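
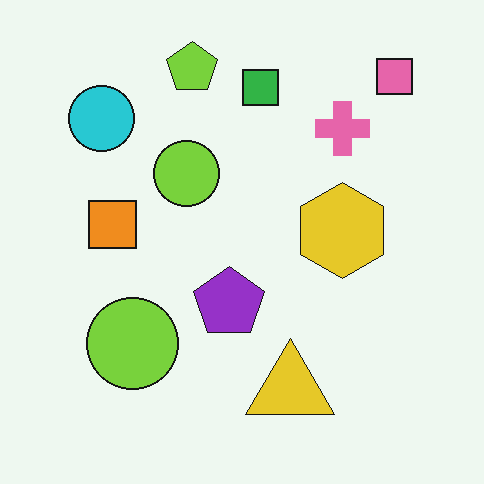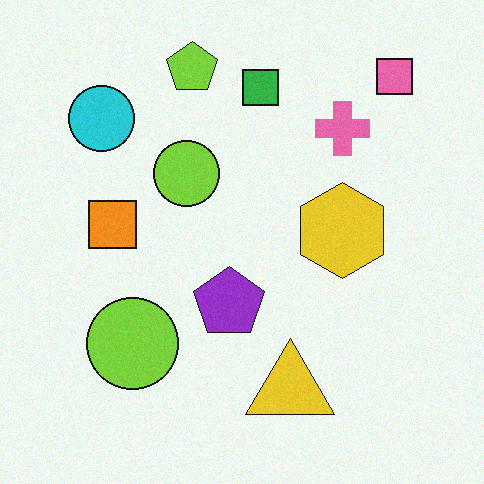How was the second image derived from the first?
The transformation is: degraded with light additive noise.

Random speckle covers the whole image, including the flat background.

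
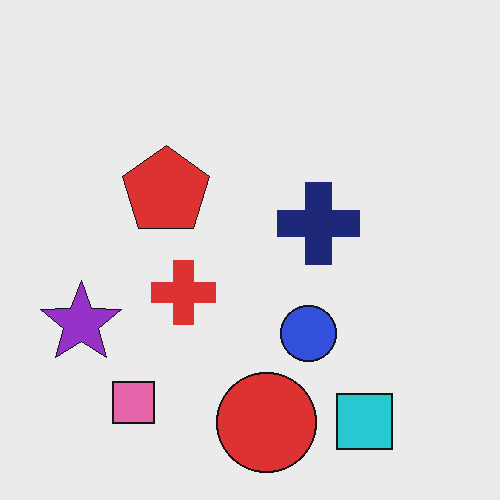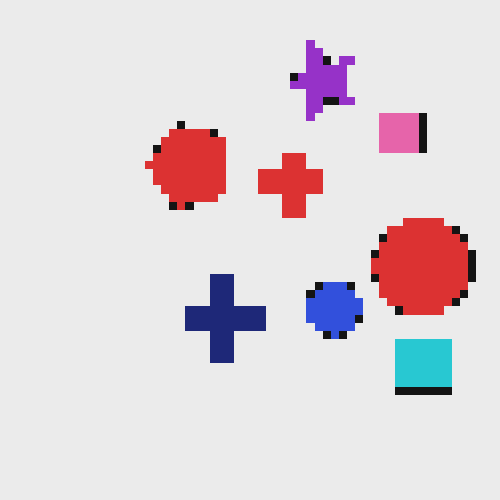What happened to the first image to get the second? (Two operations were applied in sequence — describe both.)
It was moderately pixelated, then transposed (reflected across the top-left ↔ bottom-right diagonal).

Shapes are reduced to large square blocks; fine edges and outlines are lost — a downscale-then-upscale (mosaic) effect. Shapes have swapped their row and column positions — what was in the top-right is now in the bottom-left — a diagonal reflection.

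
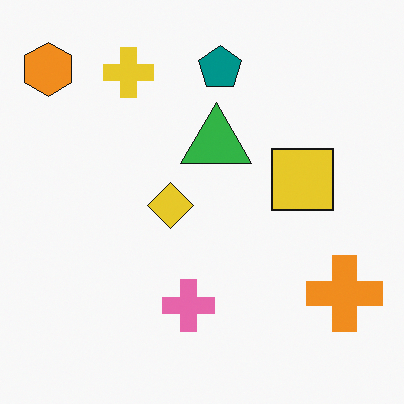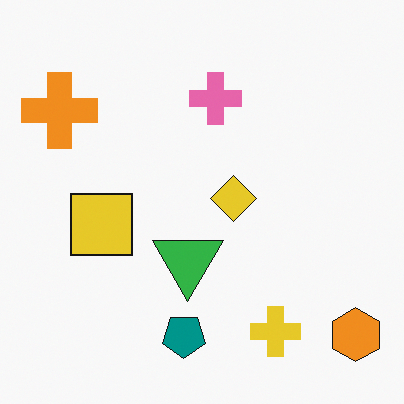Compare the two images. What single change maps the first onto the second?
Rotated 180°.

The orange hexagon sits in the top-left of the first image and the bottom-right of the second — consistent with a whole-image 180° rotation.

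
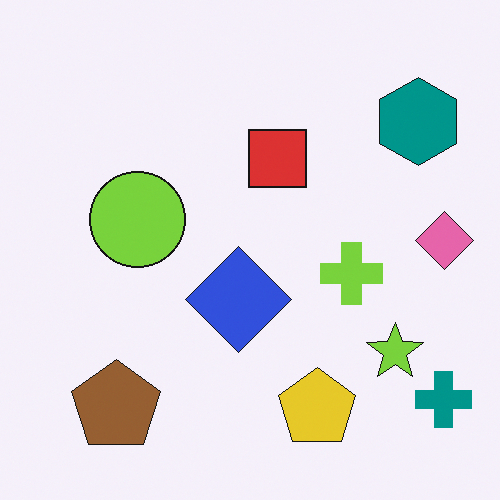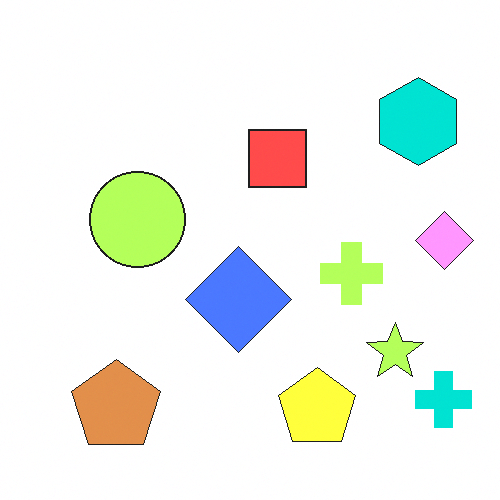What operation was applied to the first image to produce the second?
This is the original image noticeably brightened.

Every pixel — background and shapes alike — is uniformly brightened.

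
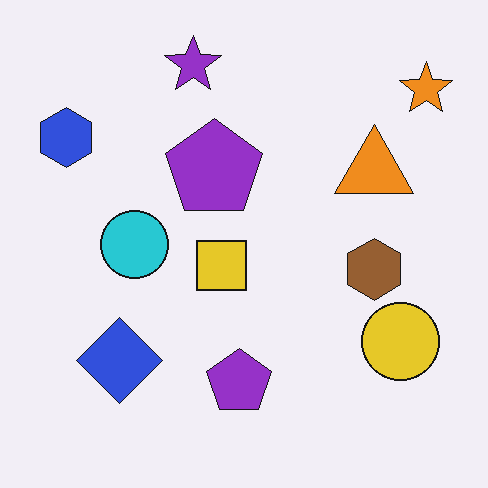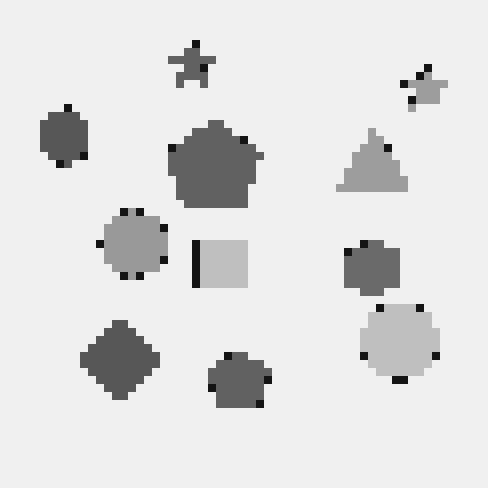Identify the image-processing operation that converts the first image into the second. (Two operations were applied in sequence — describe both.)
This is the original image converted to grayscale, then moderately pixelated.

All color is removed — every shape is now a shade of grey. Shapes are reduced to large square blocks; fine edges and outlines are lost — a downscale-then-upscale (mosaic) effect.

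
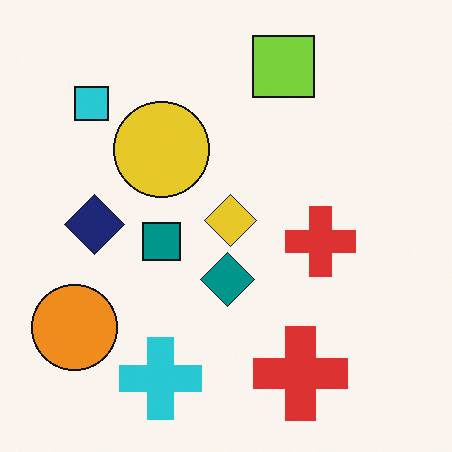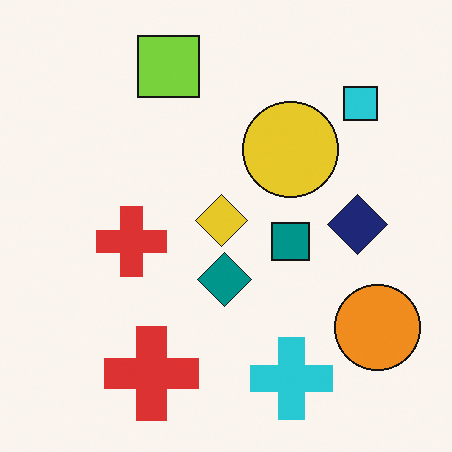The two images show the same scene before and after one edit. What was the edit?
The transformation is: flipped horizontally (left ↔ right).

The orange circle is in the bottom-left of the first image and the bottom-right of the second — shapes on opposite sides of the vertical midline have swapped in a mirror flip.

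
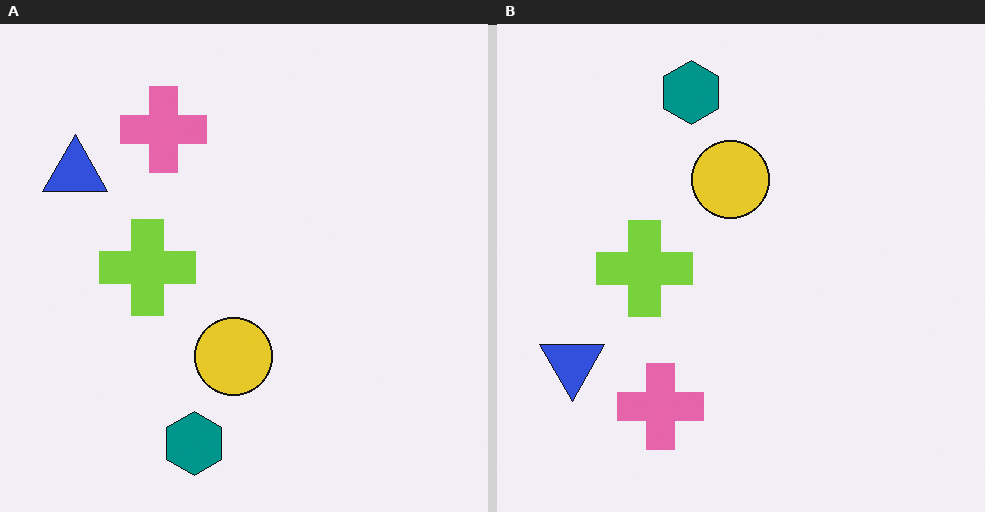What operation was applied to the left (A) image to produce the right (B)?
It was flipped vertically (top ↔ bottom).

The teal hexagon is in the bottom of the left (A) image and the top of the right (B) — shapes on opposite sides of the horizontal midline have swapped in a mirror flip.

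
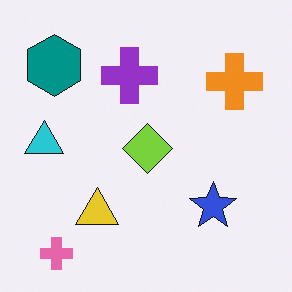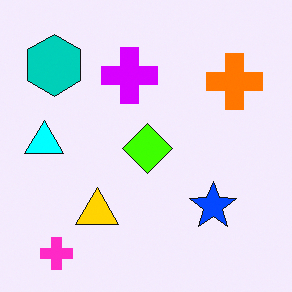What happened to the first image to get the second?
This is the original image made much more vivid (saturation change).

All colors are more vivid — a global saturation change.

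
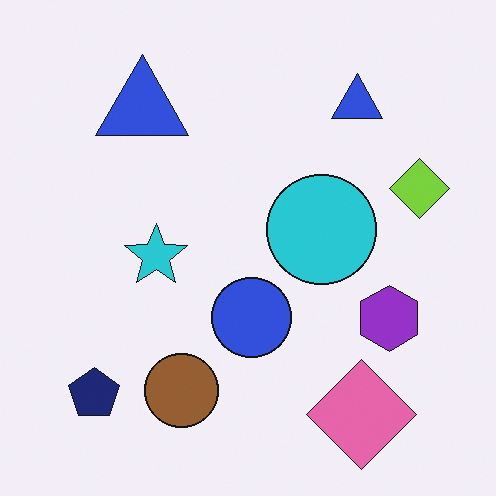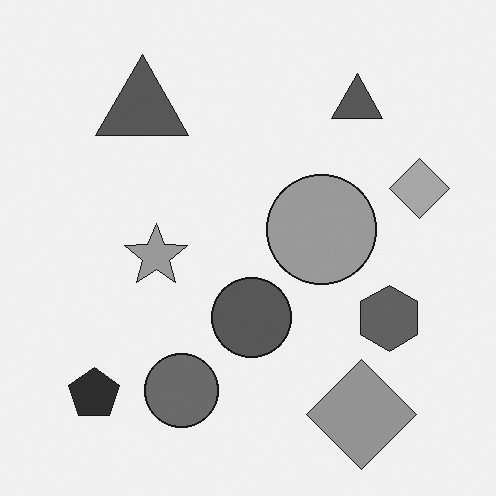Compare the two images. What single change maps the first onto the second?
The image was converted to grayscale.

All color is removed — every shape is now a shade of grey.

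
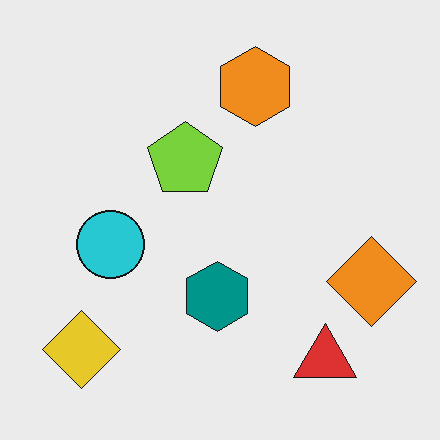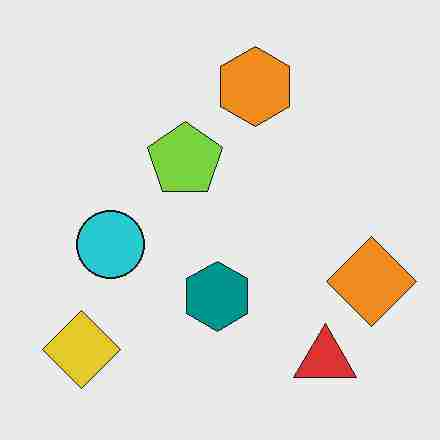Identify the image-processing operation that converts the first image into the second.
Heavily JPEG-compressed with obvious blocking artifacts.

Blocky 8×8 compression artifacts appear around shape edges and the flat background shows ringing — characteristic JPEG degradation.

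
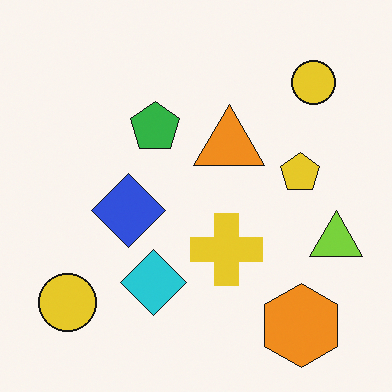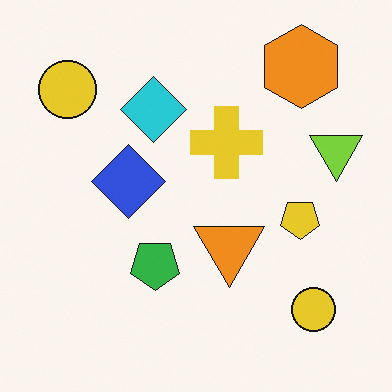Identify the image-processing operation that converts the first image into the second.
The second image is the first flipped vertically (top ↔ bottom).

The orange hexagon is in the bottom-right of the first image and the top-right of the second — shapes on opposite sides of the horizontal midline have swapped in a mirror flip.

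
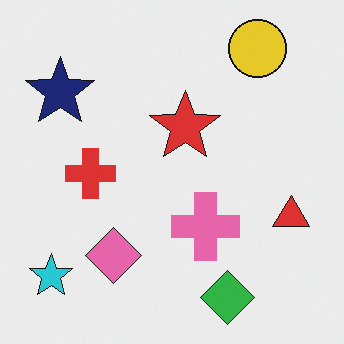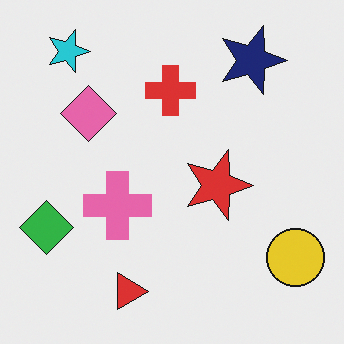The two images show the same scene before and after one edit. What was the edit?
Rotated 90° clockwise.

The cyan star sits in the bottom-left of the first image and the top-left of the second — consistent with a whole-image 90° clockwise rotation.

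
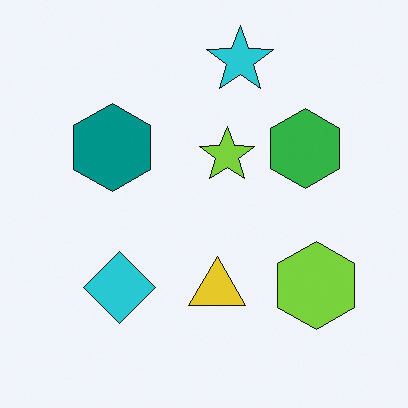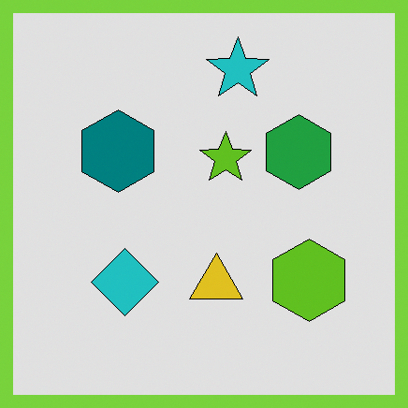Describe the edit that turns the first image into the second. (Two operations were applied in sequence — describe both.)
The second image is the first moderately posterized, then framed with a lime border.

Each flat color has snapped to a coarser quantized level — most visibly, the near-white background has dropped to a flat grey. A solid lime frame runs around the edge of the second image, with the content slightly shrunk inside it.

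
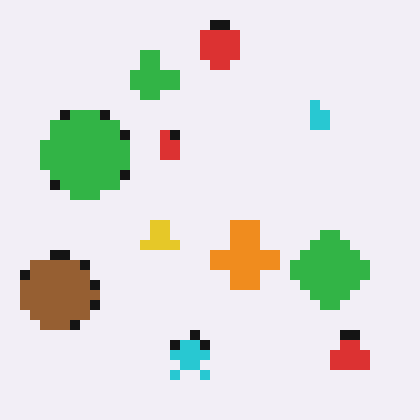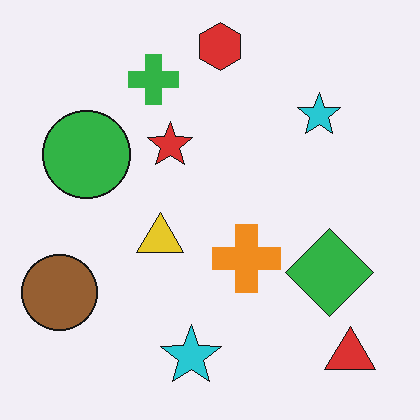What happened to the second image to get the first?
Heavily pixelated into large blocks.

Shapes are reduced to large square blocks; fine edges and outlines are lost — a downscale-then-upscale (mosaic) effect.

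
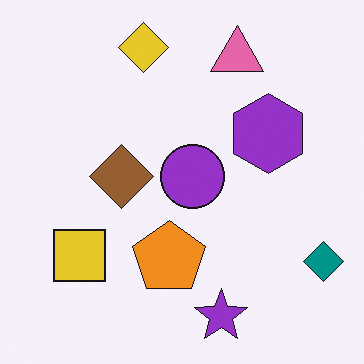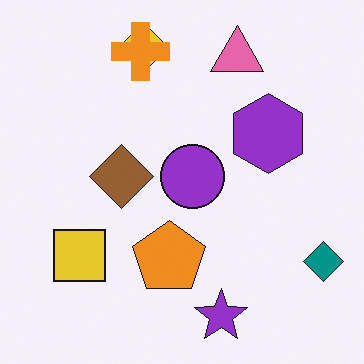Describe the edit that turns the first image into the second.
The transformation is: overlaid with an additional orange cross.

An orange cross appears in the second image that is absent from the first.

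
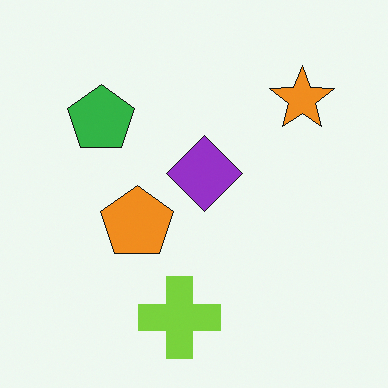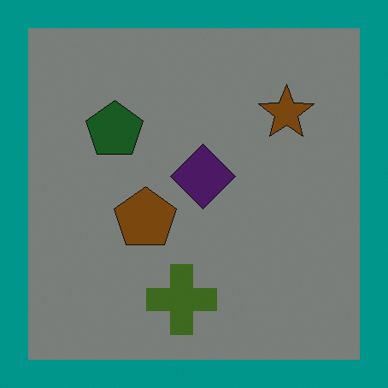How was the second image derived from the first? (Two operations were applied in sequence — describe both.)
The image was noticeably darkened, then framed with a teal border.

Every pixel — background and shapes alike — is uniformly darkened. A solid teal frame runs around the edge of the second image, with the content slightly shrunk inside it.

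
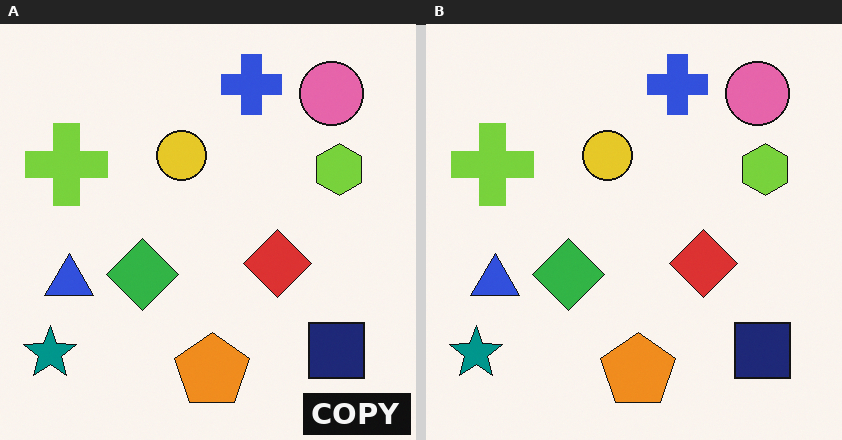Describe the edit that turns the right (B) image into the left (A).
Watermarked with the text "COPY" in the lower-right corner.

A dark label reading "COPY" appears in the lower-right corner.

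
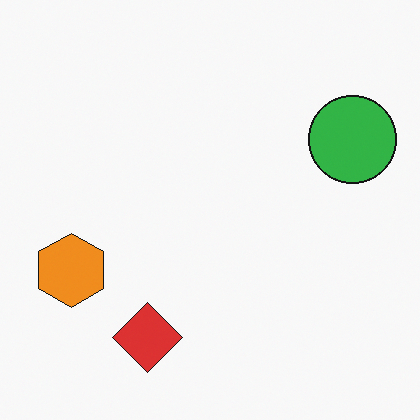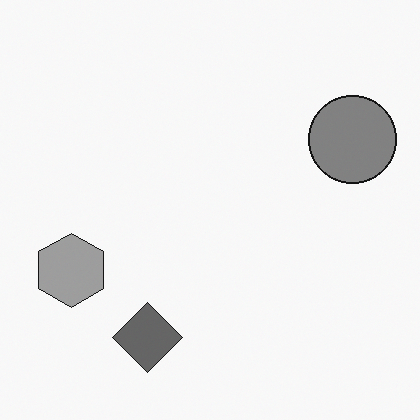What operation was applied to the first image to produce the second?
Converted to grayscale.

All color is removed — every shape is now a shade of grey.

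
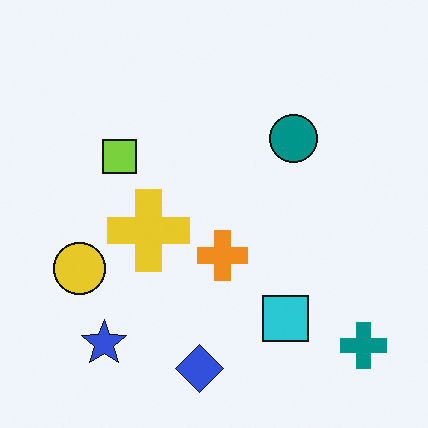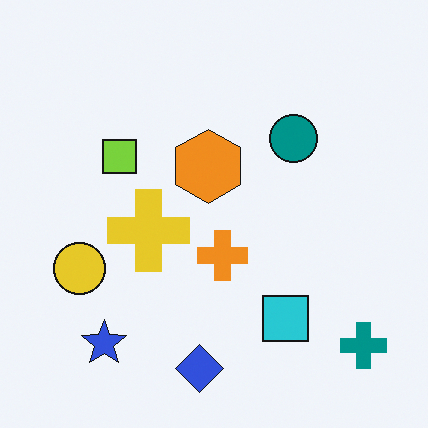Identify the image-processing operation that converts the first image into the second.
This is the original image overlaid with an additional orange hexagon.

An orange hexagon appears in the second image that is absent from the first.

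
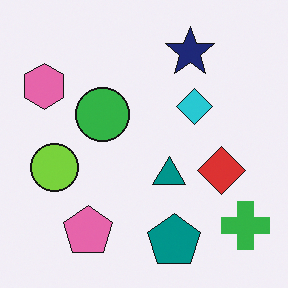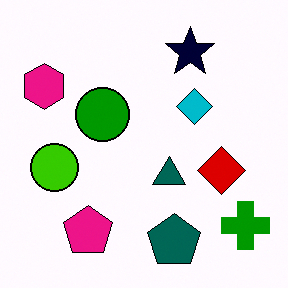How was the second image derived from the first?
This is the original image given much higher contrast.

Tones are pushed away from mid-grey across the whole image — a global contrast change.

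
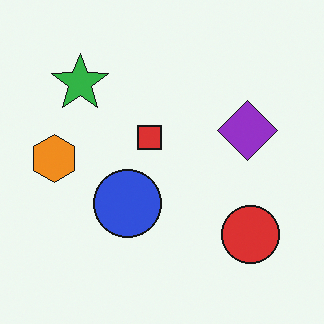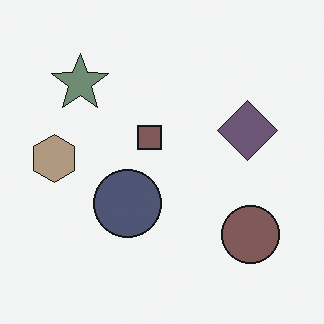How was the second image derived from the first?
The transformation is: made much more muted (saturation change).

All colors are more muted and greyish — a global saturation change.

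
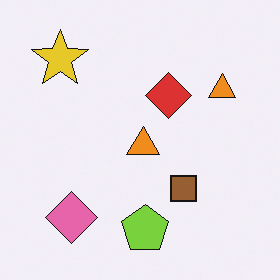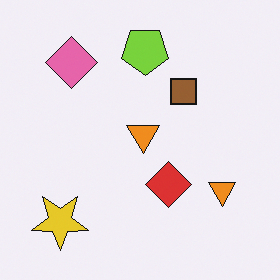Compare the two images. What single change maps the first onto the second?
The second image is the first flipped vertically (top ↔ bottom).

The lime pentagon is in the bottom of the first image and the top of the second — shapes on opposite sides of the horizontal midline have swapped in a mirror flip.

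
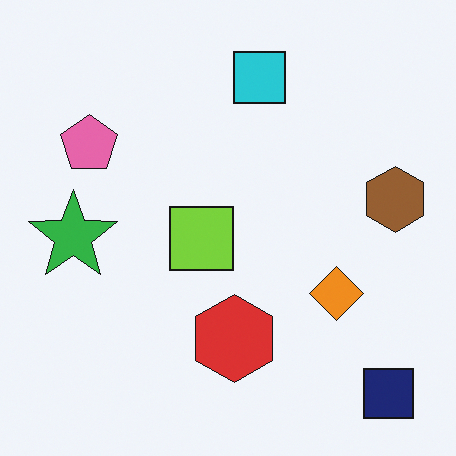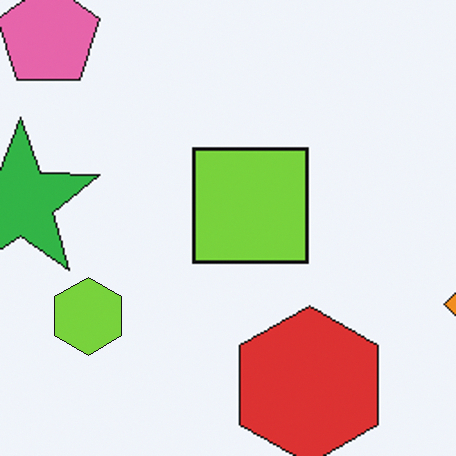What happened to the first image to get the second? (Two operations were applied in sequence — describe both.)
Cropped tightly and scaled back up, then overlaid with an additional lime hexagon.

The visible shapes are larger and the field of view is narrower; shapes near the original edges may be partly or wholly outside the frame — a crop-and-rescale. A lime hexagon appears in the second image that is absent from the first.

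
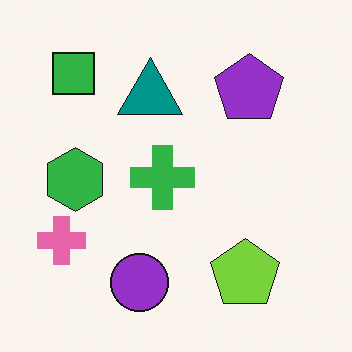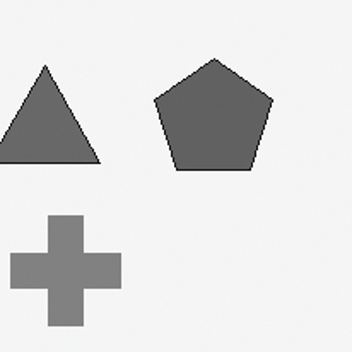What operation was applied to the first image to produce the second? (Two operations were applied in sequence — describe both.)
This is the original image converted to grayscale, then cropped tightly and scaled back up.

All color is removed — every shape is now a shade of grey. The visible shapes are larger and the field of view is narrower; shapes near the original edges may be partly or wholly outside the frame — a crop-and-rescale.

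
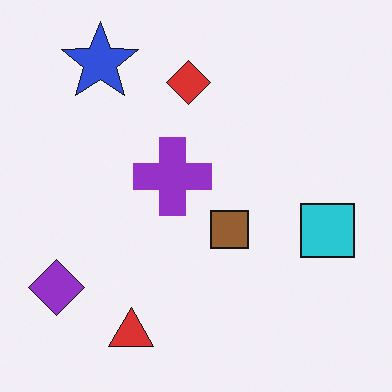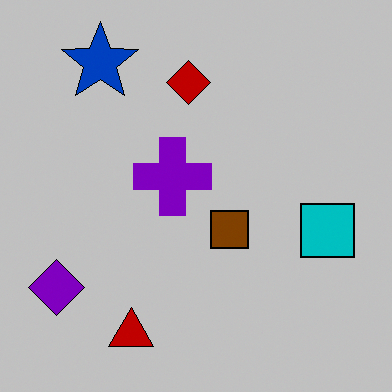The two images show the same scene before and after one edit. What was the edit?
It was aggressively posterized.

Each flat color has snapped to a coarser quantized level — most visibly, the near-white background has dropped to a flat grey.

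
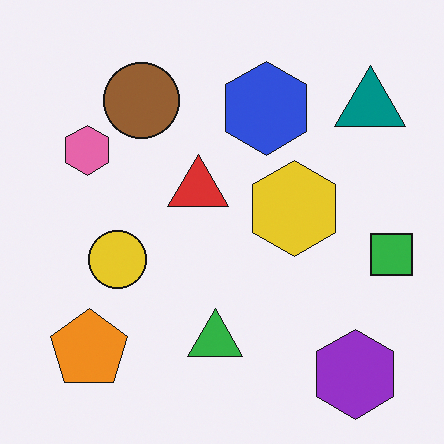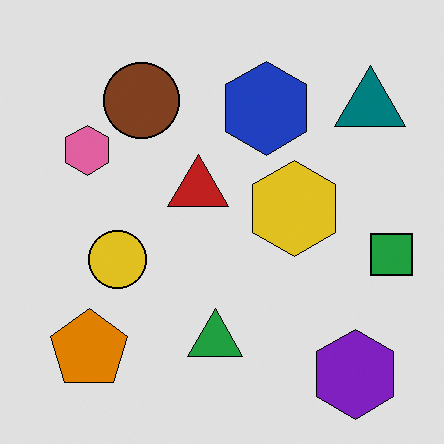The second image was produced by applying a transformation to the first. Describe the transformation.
The image was posterized to a reduced palette.

Each flat color has snapped to a coarser quantized level — most visibly, the near-white background has dropped to a flat grey.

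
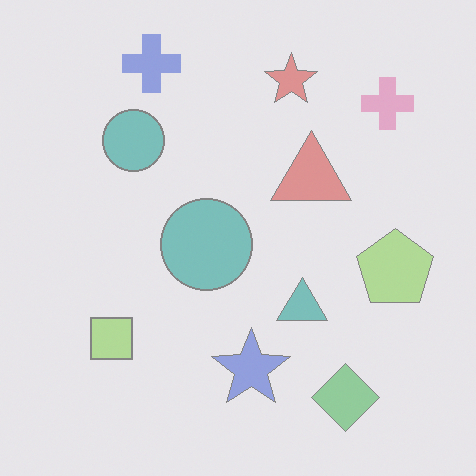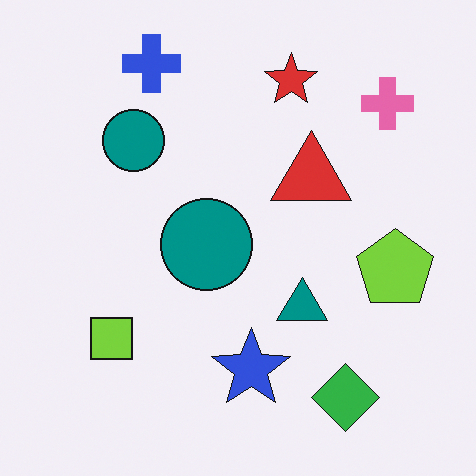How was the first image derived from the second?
Washed out (contrast reduced).

Tones are pushed toward mid-grey across the whole image — a global contrast change.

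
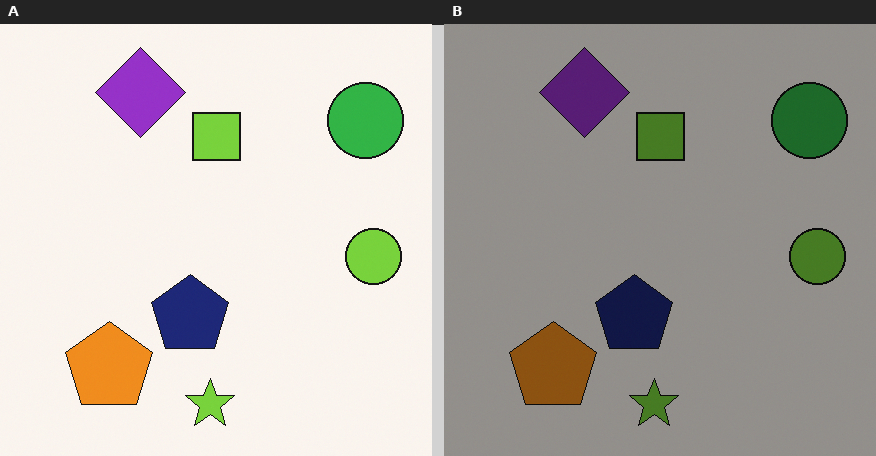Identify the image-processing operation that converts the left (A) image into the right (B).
The transformation is: darkened a lot.

Every pixel — background and shapes alike — is uniformly darkened.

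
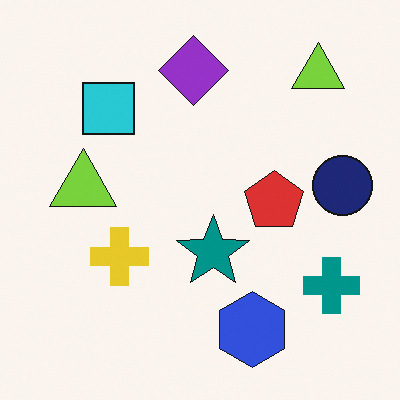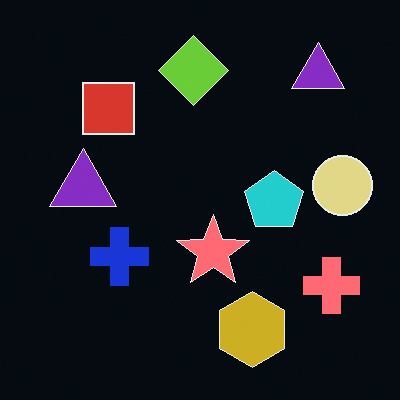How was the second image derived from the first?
The transformation is: color-inverted (negative).

The light background has become dark and every shape's color is its complement — a photographic negative.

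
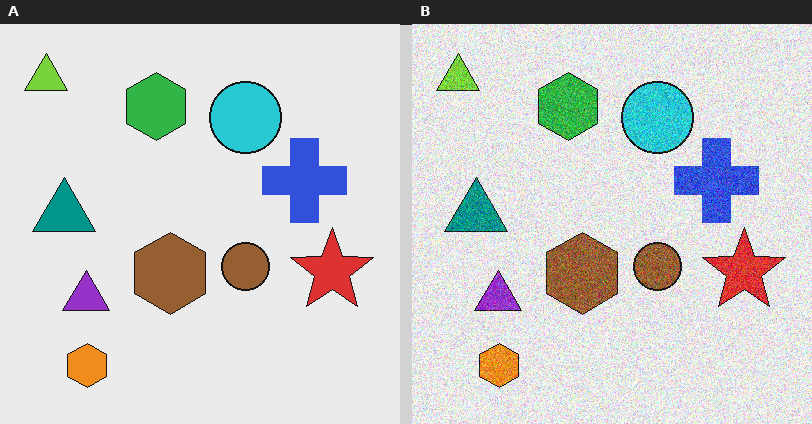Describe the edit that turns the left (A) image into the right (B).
The right (B) image is the left (A) degraded with heavy additive noise.

Random speckle covers the whole image, including the flat background.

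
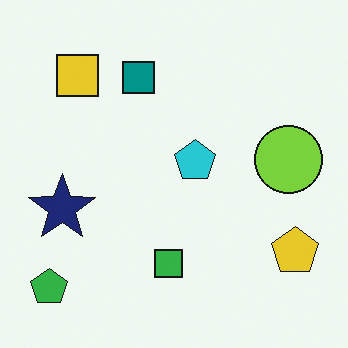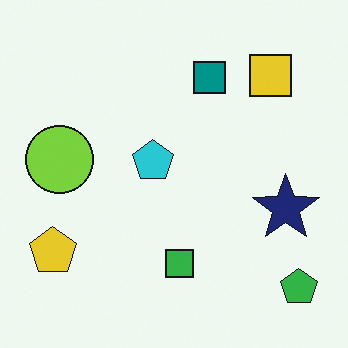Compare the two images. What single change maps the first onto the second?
This is the original image flipped horizontally (left ↔ right).

The green pentagon is in the bottom-left of the first image and the bottom-right of the second — shapes on opposite sides of the vertical midline have swapped in a mirror flip.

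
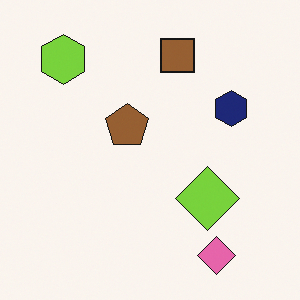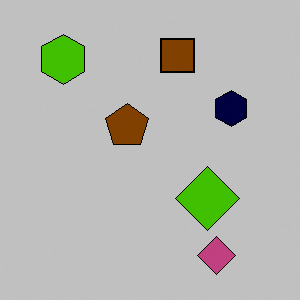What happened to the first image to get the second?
Heavily posterized to just a handful of flat colors.

Each flat color has snapped to a coarser quantized level — most visibly, the near-white background has dropped to a flat grey.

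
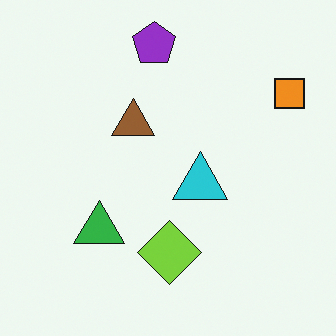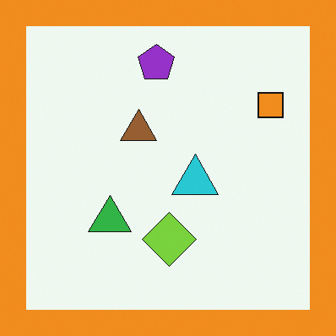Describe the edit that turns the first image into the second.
It was framed with a orange border.

A solid orange frame runs around the edge of the second image, with the content slightly shrunk inside it.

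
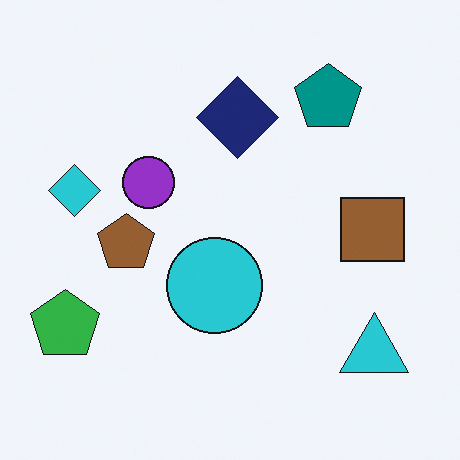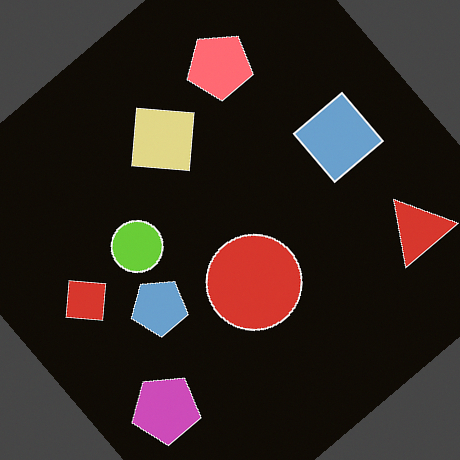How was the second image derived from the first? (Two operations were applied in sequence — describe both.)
The image was color-inverted (negative), then rotated counter-clockwise by a large amount — several tens of degrees.

The light background has become dark and every shape's color is its complement — a photographic negative. Every shape is tilted by the same angle and the image corners show triangular fill wedges — a whole-image rotation by a non-right angle.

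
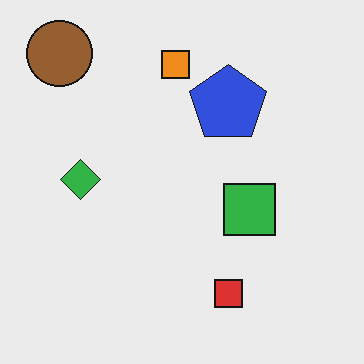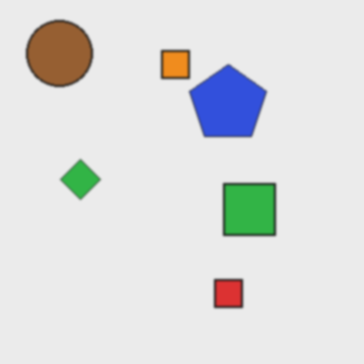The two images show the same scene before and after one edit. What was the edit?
It was lightly blurred.

Shape edges and outlines are uniformly softened across the whole image.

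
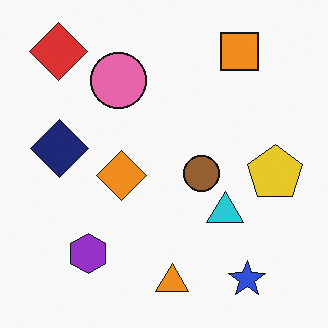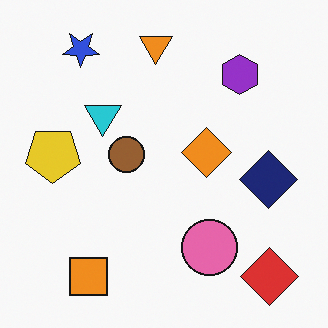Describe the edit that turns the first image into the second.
Rotated 180°.

The red diamond sits in the top-left of the first image and the bottom-right of the second — consistent with a whole-image 180° rotation.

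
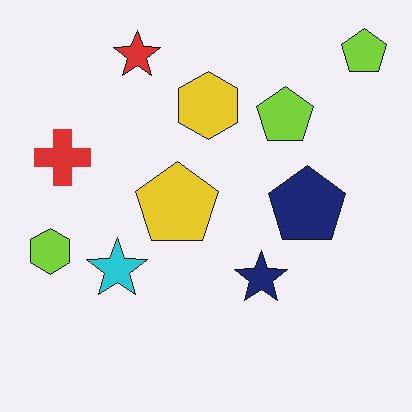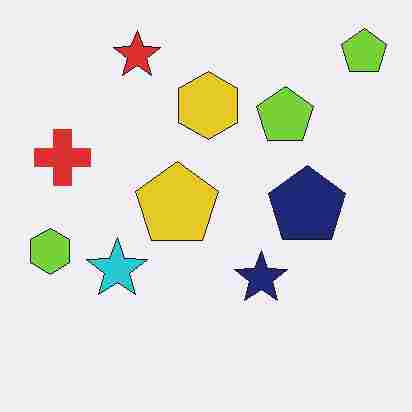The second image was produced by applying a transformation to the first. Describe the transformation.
It was degraded with heavy JPEG compression.

Blocky 8×8 compression artifacts appear around shape edges and the flat background shows ringing — characteristic JPEG degradation.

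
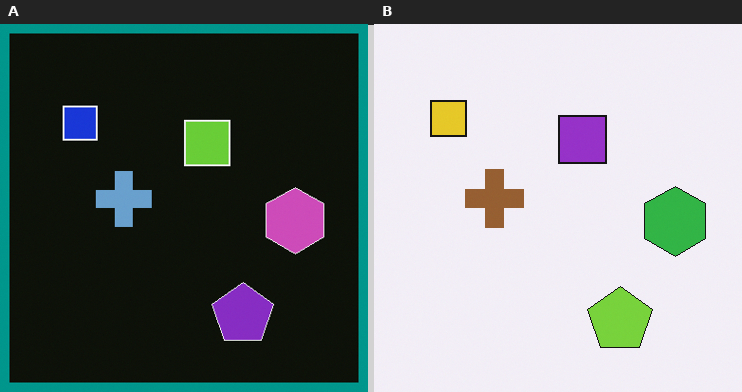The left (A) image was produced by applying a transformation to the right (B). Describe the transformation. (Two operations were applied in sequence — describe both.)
The image was color-inverted (negative), then framed with a teal border.

The light background has become dark and every shape's color is its complement — a photographic negative. A solid teal frame runs around the edge of the left (A) image, with the content slightly shrunk inside it.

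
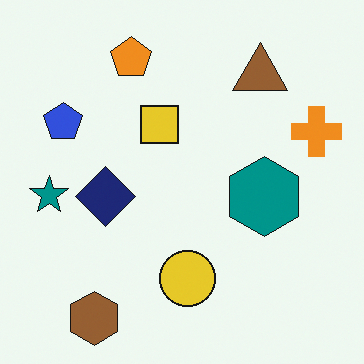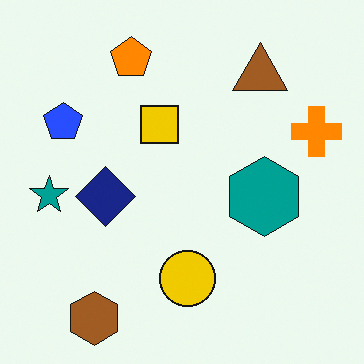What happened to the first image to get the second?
The transformation is: slightly oversaturated.

All colors are more vivid — a global saturation change.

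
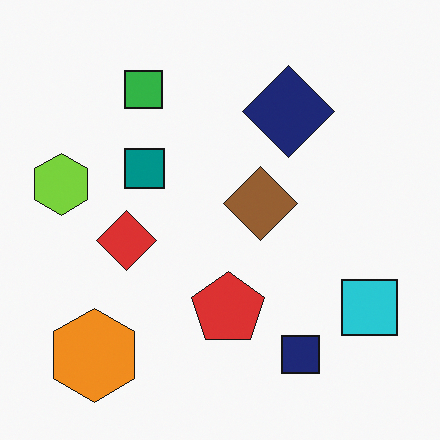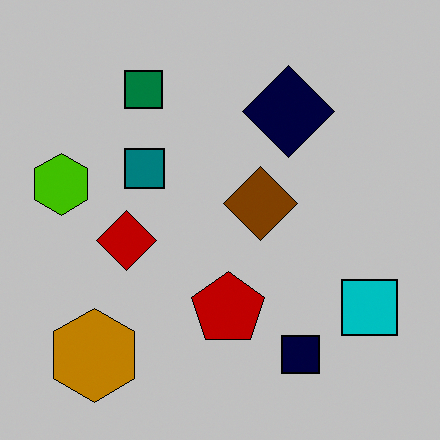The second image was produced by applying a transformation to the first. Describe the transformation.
The second image is the first heavily posterized to just a handful of flat colors.

Each flat color has snapped to a coarser quantized level — most visibly, the near-white background has dropped to a flat grey.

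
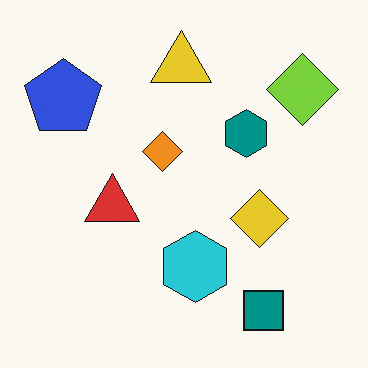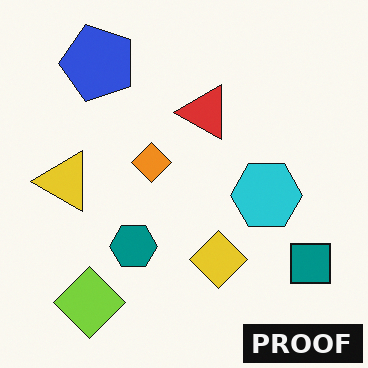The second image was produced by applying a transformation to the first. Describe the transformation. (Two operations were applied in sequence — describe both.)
The transformation is: transposed (reflected across the top-left ↔ bottom-right diagonal), then watermarked with the text "PROOF" in the lower-right corner.

Shapes have swapped their row and column positions — what was in the top-right is now in the bottom-left — a diagonal reflection. A dark label reading "PROOF" appears in the lower-right corner.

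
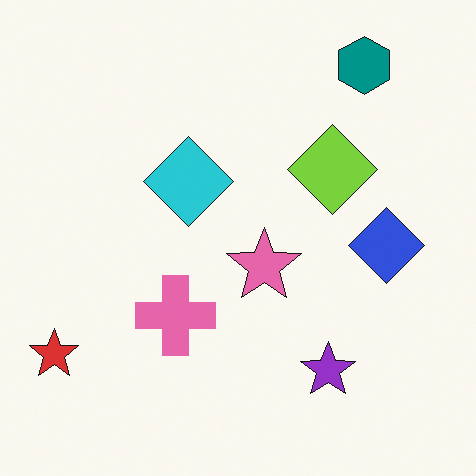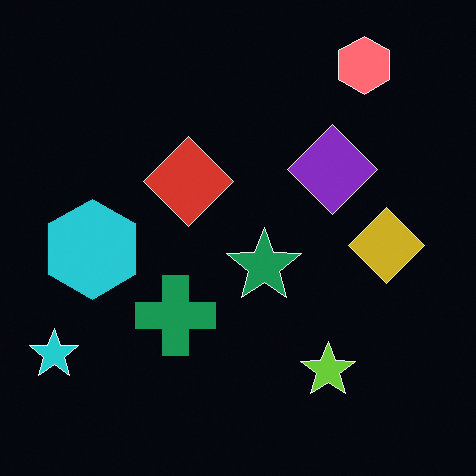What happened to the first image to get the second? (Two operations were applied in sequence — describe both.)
It was color-inverted (negative), then overlaid with an additional cyan hexagon.

The light background has become dark and every shape's color is its complement — a photographic negative. A cyan hexagon appears in the second image that is absent from the first.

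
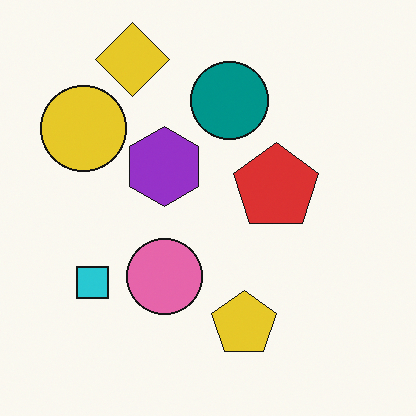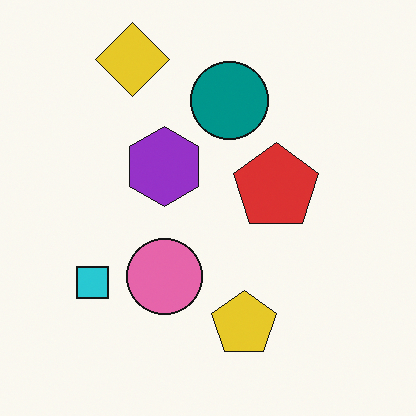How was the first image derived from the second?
The first image is the second overlaid with an additional yellow circle.

A yellow circle appears in the first image that is absent from the second.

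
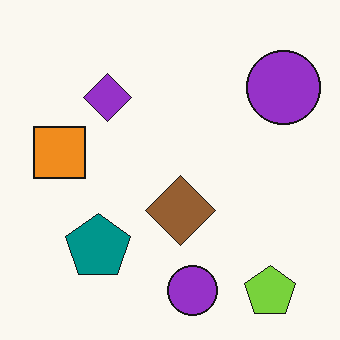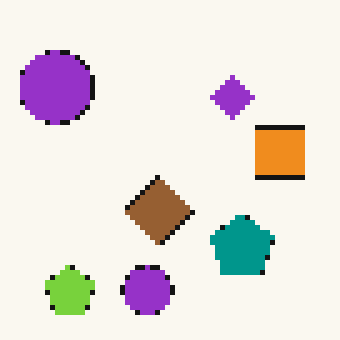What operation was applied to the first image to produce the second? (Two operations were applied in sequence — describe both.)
Lightly pixelated (a mild mosaic effect), then flipped horizontally (left ↔ right).

Shapes are reduced to large square blocks; fine edges and outlines are lost — a downscale-then-upscale (mosaic) effect. The orange square is in the left of the first image and the right of the second — shapes on opposite sides of the vertical midline have swapped in a mirror flip.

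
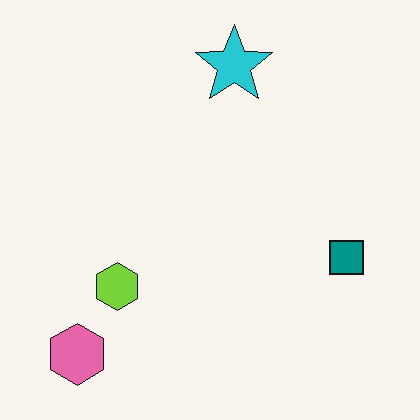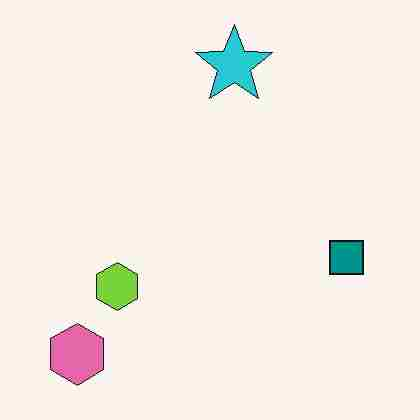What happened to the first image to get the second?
It was heavily JPEG-compressed with obvious blocking artifacts.

Blocky 8×8 compression artifacts appear around shape edges and the flat background shows ringing — characteristic JPEG degradation.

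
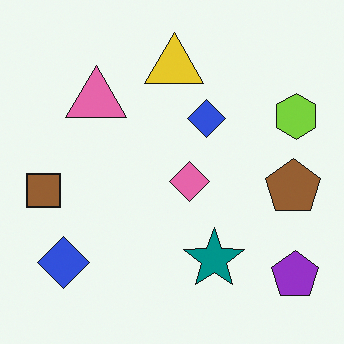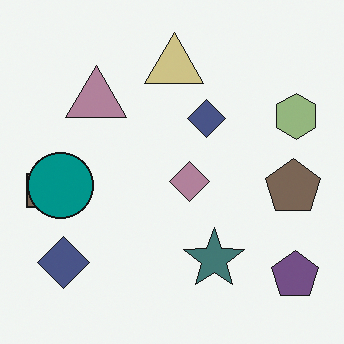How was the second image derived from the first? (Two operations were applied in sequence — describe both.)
This is the original image made much more muted (saturation change), then overlaid with an additional teal circle.

All colors are more muted and greyish — a global saturation change. A teal circle appears in the second image that is absent from the first.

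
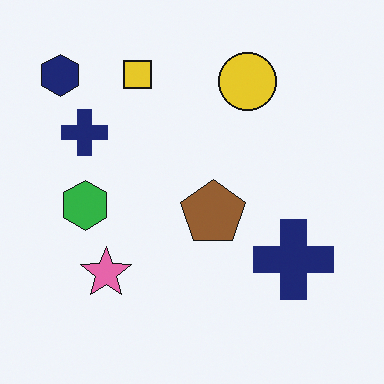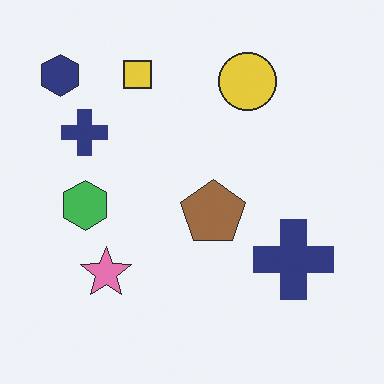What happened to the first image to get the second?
Given slightly reduced contrast.

Tones are pushed toward mid-grey across the whole image — a global contrast change.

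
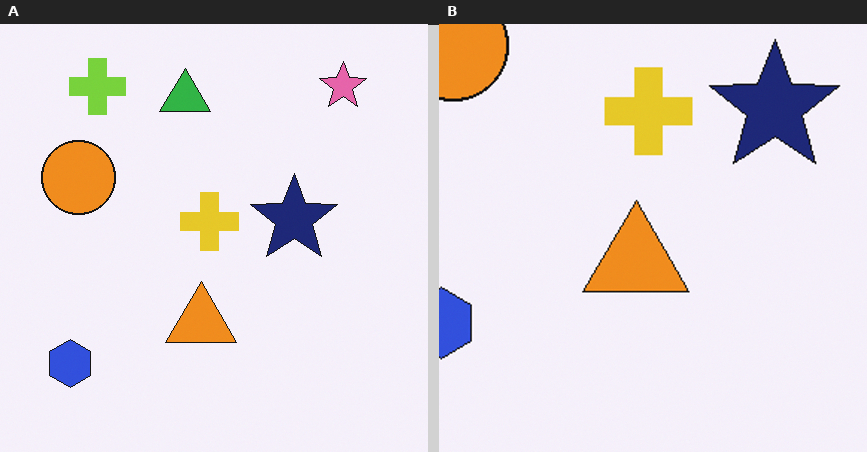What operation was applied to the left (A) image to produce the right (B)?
This is the original image cropped to a modestly smaller region and rescaled.

The visible shapes are larger and the field of view is narrower; shapes near the original edges may be partly or wholly outside the frame — a crop-and-rescale.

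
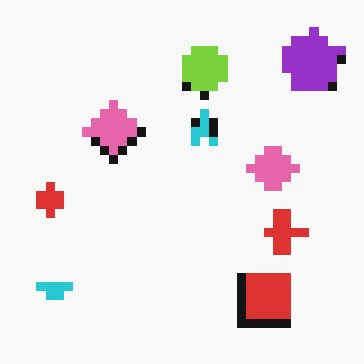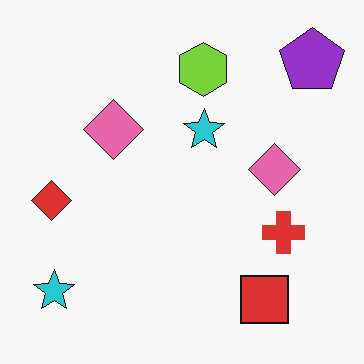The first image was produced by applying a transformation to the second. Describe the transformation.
The transformation is: coarsely pixelated.

Shapes are reduced to large square blocks; fine edges and outlines are lost — a downscale-then-upscale (mosaic) effect.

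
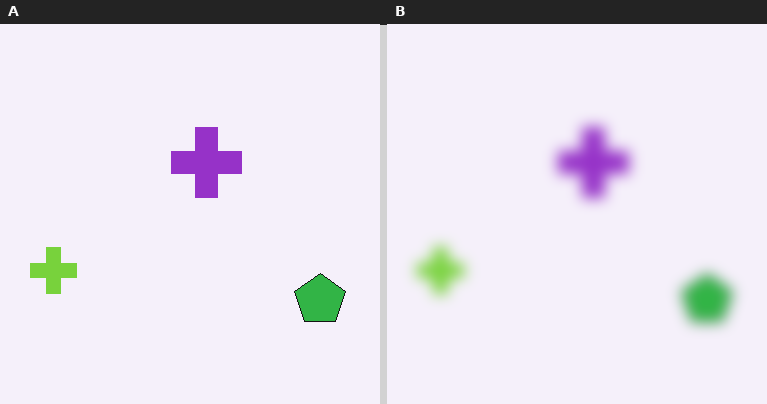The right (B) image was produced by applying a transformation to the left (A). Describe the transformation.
Heavily blurred.

Shape edges and outlines are uniformly softened across the whole image.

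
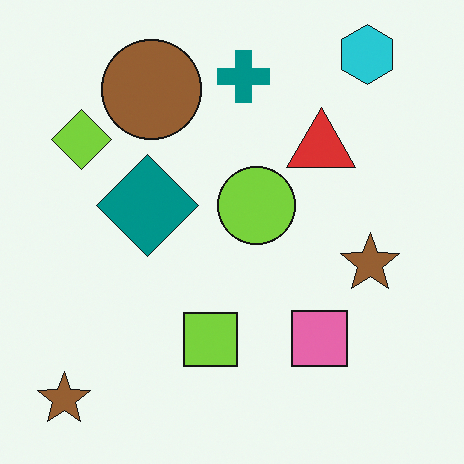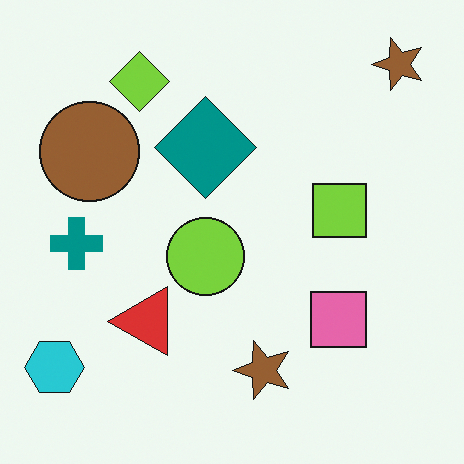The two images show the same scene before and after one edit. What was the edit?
The transformation is: transposed (reflected across the top-left ↔ bottom-right diagonal).

Shapes have swapped their row and column positions — what was in the top-right is now in the bottom-left — a diagonal reflection.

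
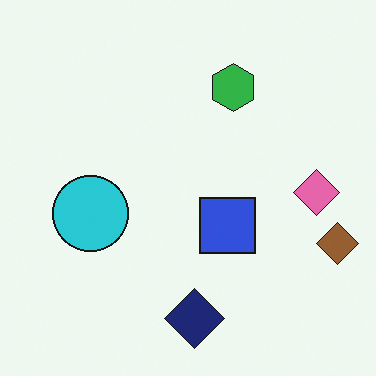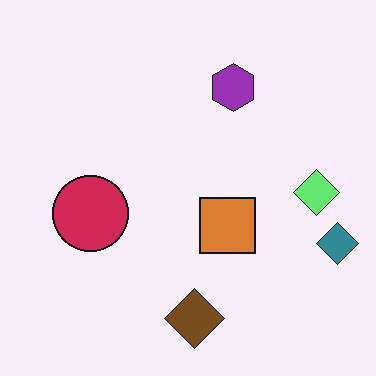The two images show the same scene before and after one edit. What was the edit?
This is the original image hue-shifted by a large amount.

Every shape's color has rotated by the same amount around the hue wheel — a uniform hue shift.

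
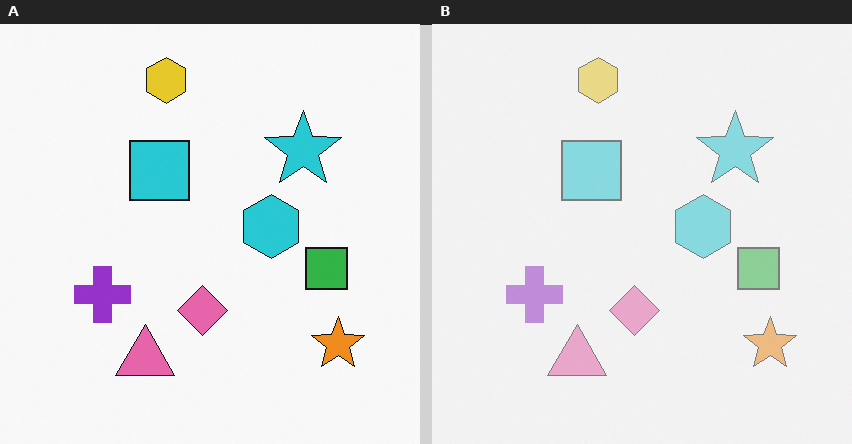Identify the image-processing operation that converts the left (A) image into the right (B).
The right (B) image is the left (A) washed out (contrast reduced).

Tones are pushed toward mid-grey across the whole image — a global contrast change.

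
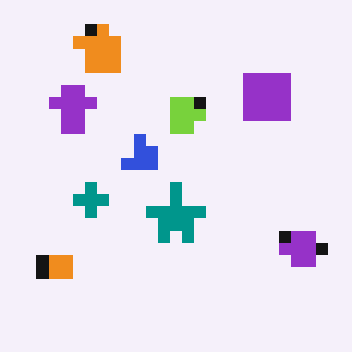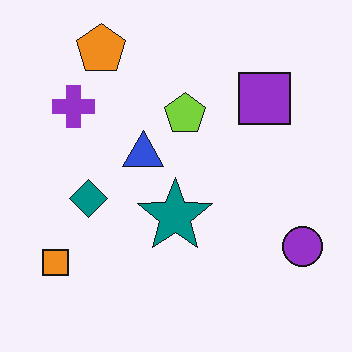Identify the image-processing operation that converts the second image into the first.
The image was coarsely pixelated.

Shapes are reduced to large square blocks; fine edges and outlines are lost — a downscale-then-upscale (mosaic) effect.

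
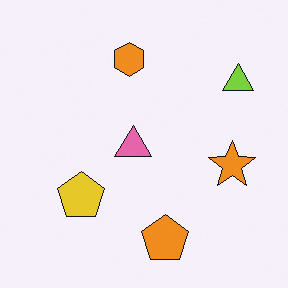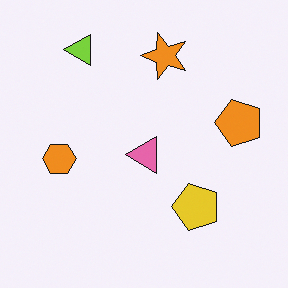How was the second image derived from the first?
It was rotated 90° counter-clockwise.

The lime triangle sits in the top-right of the first image and the top-left of the second — consistent with a whole-image 90° counter-clockwise rotation.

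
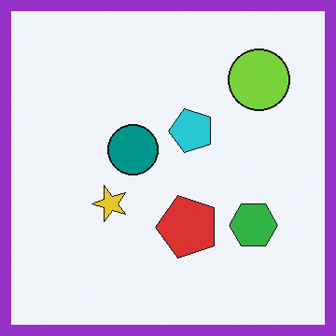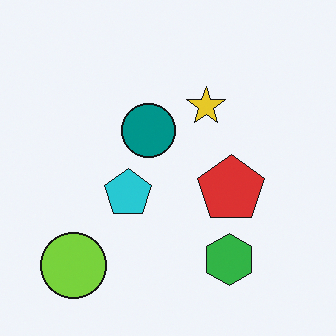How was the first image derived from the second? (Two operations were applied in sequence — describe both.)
The image was transposed (reflected across the top-left ↔ bottom-right diagonal), then framed with a purple border.

Shapes have swapped their row and column positions — what was in the top-right is now in the bottom-left — a diagonal reflection. A solid purple frame runs around the edge of the first image, with the content slightly shrunk inside it.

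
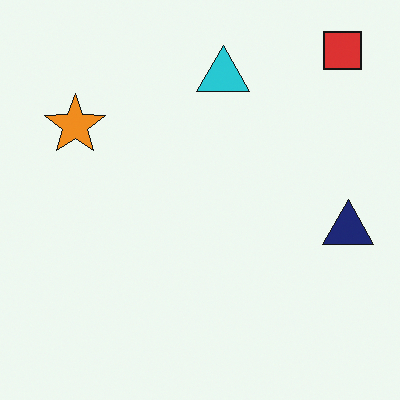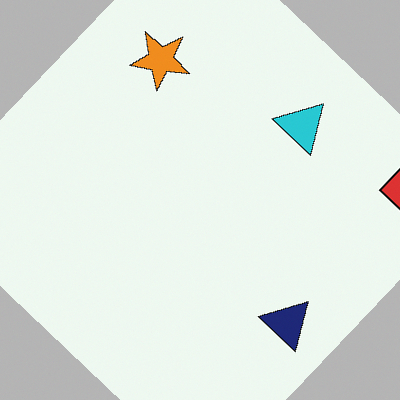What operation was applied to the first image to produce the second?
The image was rotated clockwise by a large amount — several tens of degrees.

Every shape is tilted by the same angle and the image corners show triangular fill wedges — a whole-image rotation by a non-right angle.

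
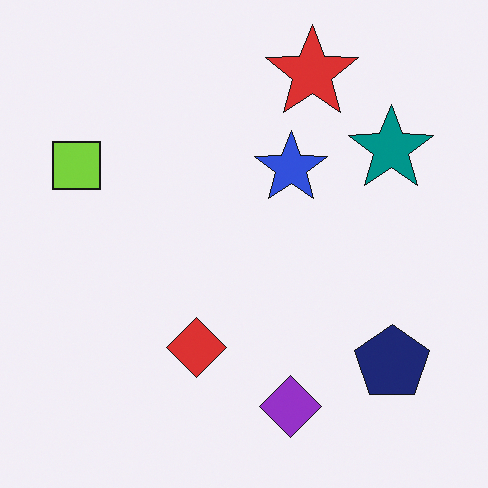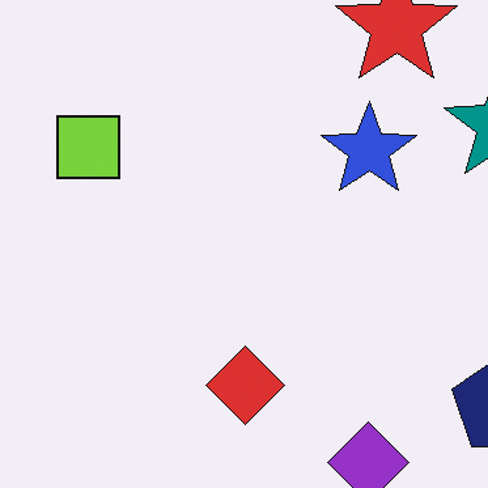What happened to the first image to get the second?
It was cropped slightly and scaled back up.

The visible shapes are larger and the field of view is narrower; shapes near the original edges may be partly or wholly outside the frame — a crop-and-rescale.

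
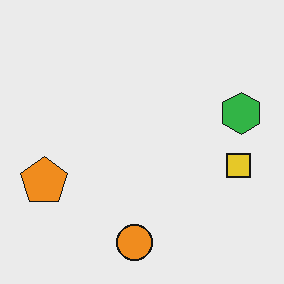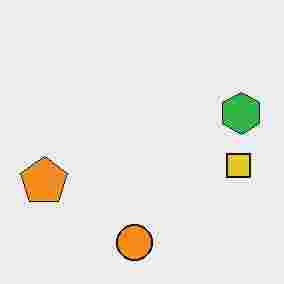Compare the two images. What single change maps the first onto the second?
This is the original image degraded with heavy JPEG compression.

Blocky 8×8 compression artifacts appear around shape edges and the flat background shows ringing — characteristic JPEG degradation.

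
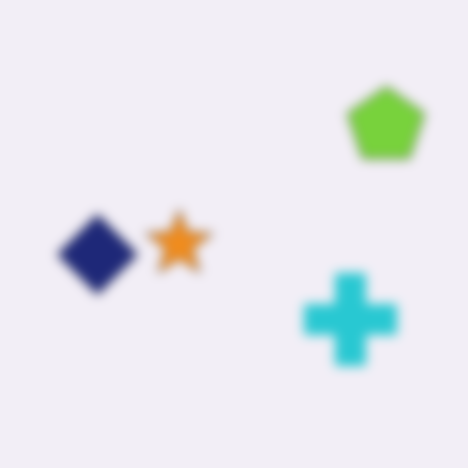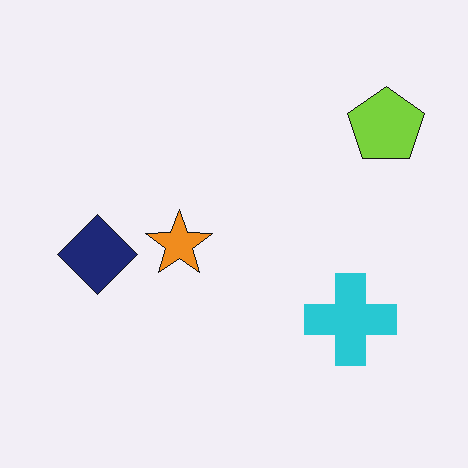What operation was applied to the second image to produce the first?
The image was strongly gaussian-blurred.

Shape edges and outlines are uniformly softened across the whole image.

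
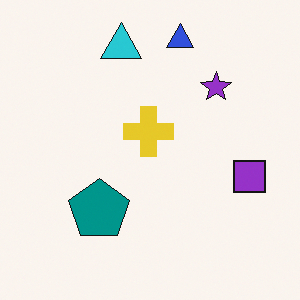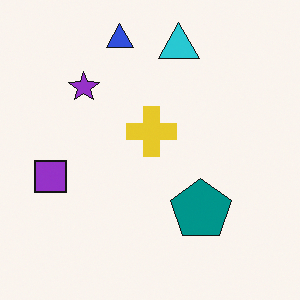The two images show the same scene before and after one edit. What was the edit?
It was flipped horizontally (left ↔ right).

The purple square is in the right of the first image and the left of the second — shapes on opposite sides of the vertical midline have swapped in a mirror flip.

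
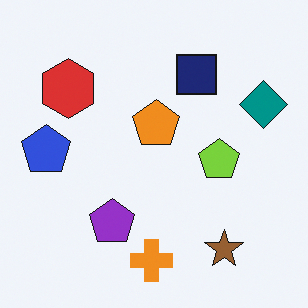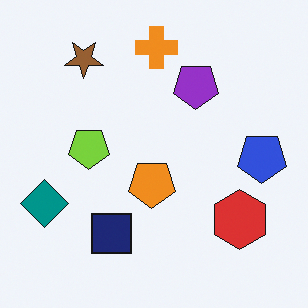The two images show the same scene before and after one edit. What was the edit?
The transformation is: rotated 180°.

The teal diamond sits in the right of the first image and the left of the second — consistent with a whole-image 180° rotation.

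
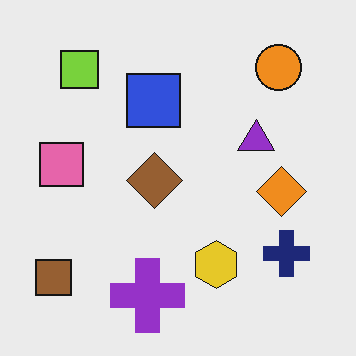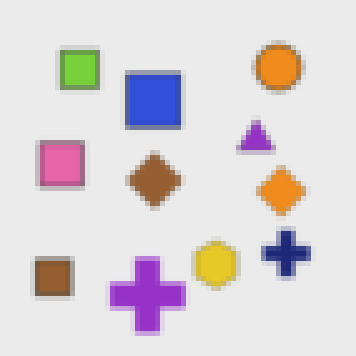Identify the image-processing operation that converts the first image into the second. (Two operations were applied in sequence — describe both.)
This is the original image given a subtle gaussian blur, then lightly pixelated (a mild mosaic effect).

Shape edges and outlines are uniformly softened across the whole image. Shapes are reduced to large square blocks; fine edges and outlines are lost — a downscale-then-upscale (mosaic) effect.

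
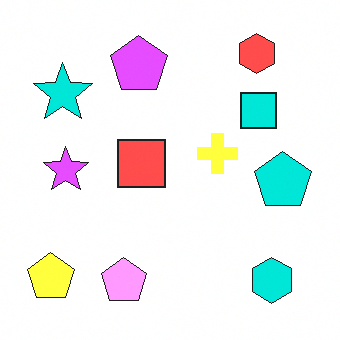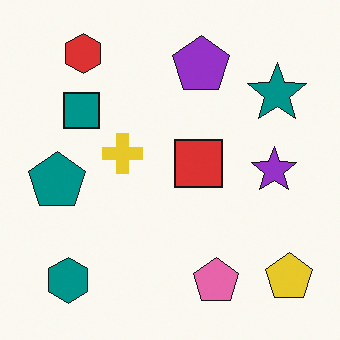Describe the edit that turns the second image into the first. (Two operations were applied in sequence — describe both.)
The transformation is: flipped horizontally (left ↔ right), then noticeably brightened.

The yellow pentagon is in the bottom-right of the second image and the bottom-left of the first — shapes on opposite sides of the vertical midline have swapped in a mirror flip. Every pixel — background and shapes alike — is uniformly brightened.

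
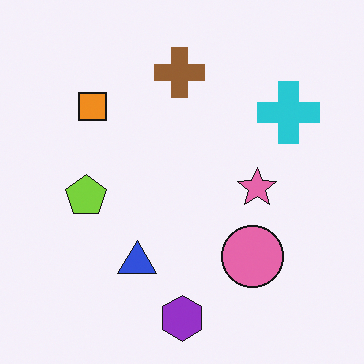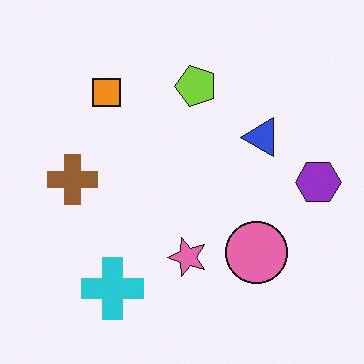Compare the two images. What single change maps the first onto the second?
The image was transposed (reflected across the top-left ↔ bottom-right diagonal).

Shapes have swapped their row and column positions — what was in the top-right is now in the bottom-left — a diagonal reflection.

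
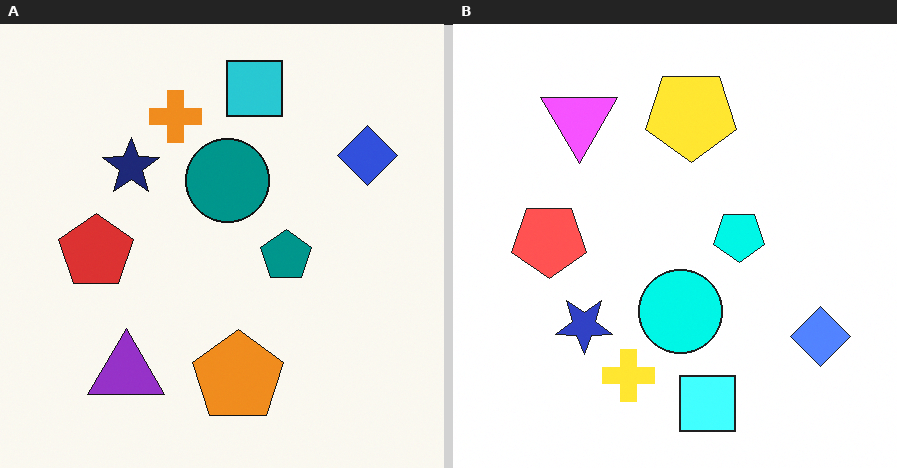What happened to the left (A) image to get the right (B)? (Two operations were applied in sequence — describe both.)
This is the original image brightened a lot, then flipped vertically (top ↔ bottom).

Every pixel — background and shapes alike — is uniformly brightened. The cyan square is in the top of the left (A) image and the bottom of the right (B) — shapes on opposite sides of the horizontal midline have swapped in a mirror flip.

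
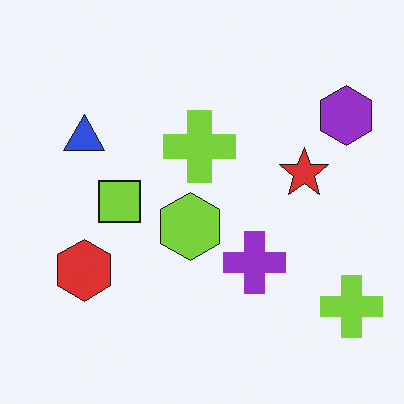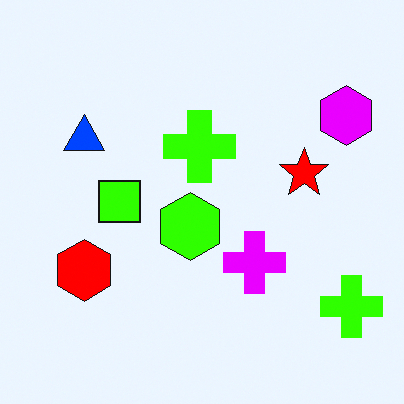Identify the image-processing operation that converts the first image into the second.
It was heavily oversaturated.

All colors are more vivid — a global saturation change.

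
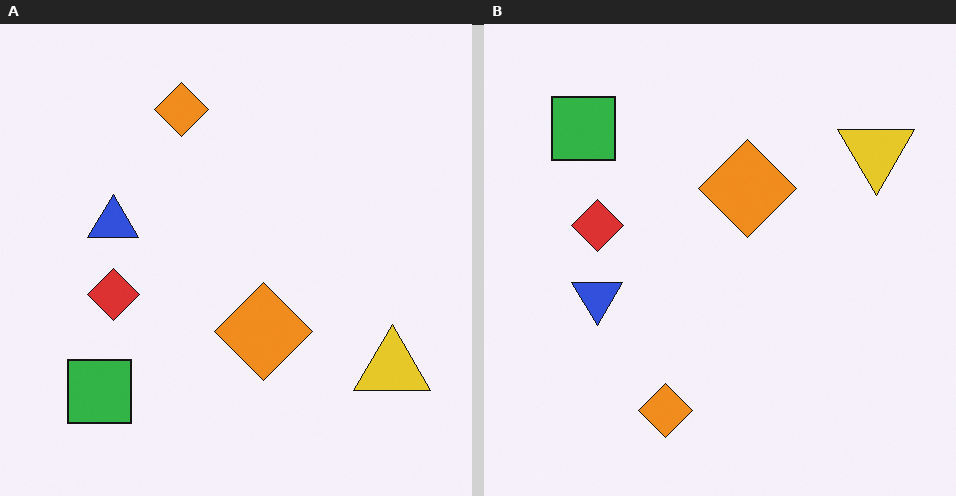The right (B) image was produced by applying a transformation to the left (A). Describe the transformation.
Flipped vertically (top ↔ bottom).

The green square is in the bottom-left of the left (A) image and the top-left of the right (B) — shapes on opposite sides of the horizontal midline have swapped in a mirror flip.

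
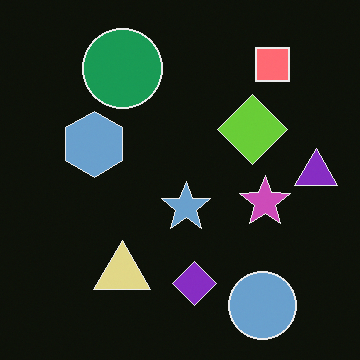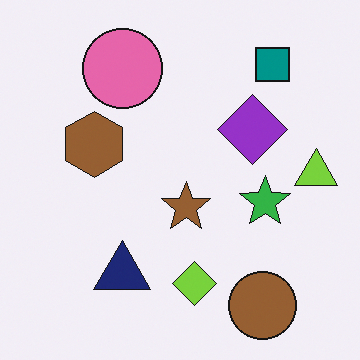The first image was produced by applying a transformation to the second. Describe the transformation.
Color-inverted (negative).

The light background has become dark and every shape's color is its complement — a photographic negative.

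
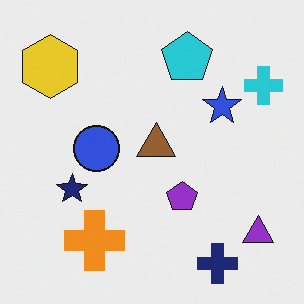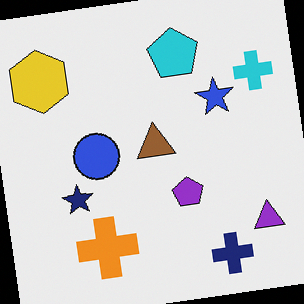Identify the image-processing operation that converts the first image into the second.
This is the original image rotated counter-clockwise by a small amount.

Every shape is tilted by the same angle and the image corners show triangular fill wedges — a whole-image rotation by a non-right angle.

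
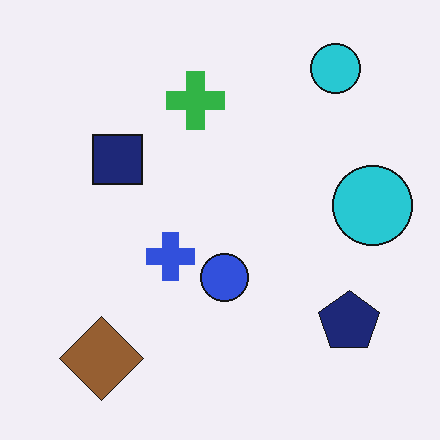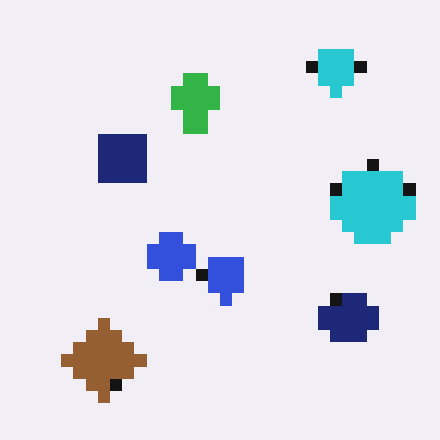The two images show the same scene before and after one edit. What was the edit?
It was coarsely pixelated.

Shapes are reduced to large square blocks; fine edges and outlines are lost — a downscale-then-upscale (mosaic) effect.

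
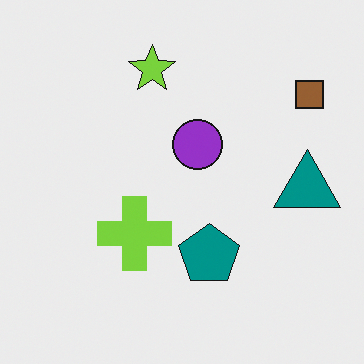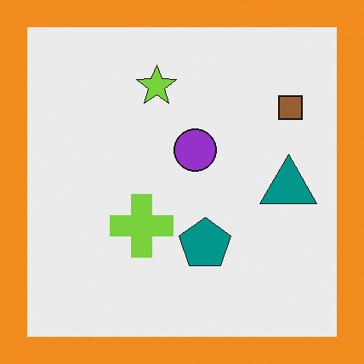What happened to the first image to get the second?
The transformation is: framed with a orange border.

A solid orange frame runs around the edge of the second image, with the content slightly shrunk inside it.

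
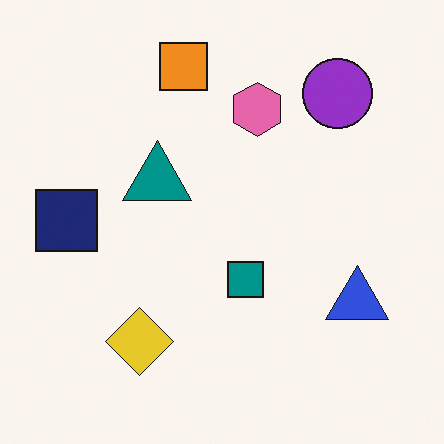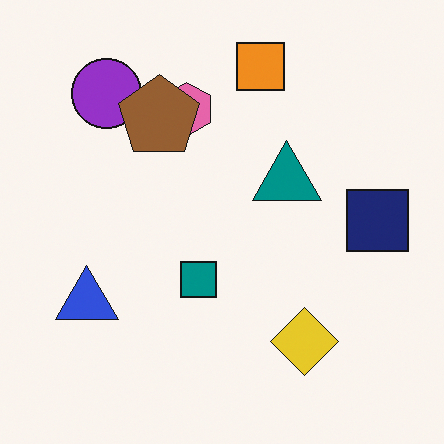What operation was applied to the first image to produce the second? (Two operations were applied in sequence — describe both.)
The image was flipped horizontally (left ↔ right), then overlaid with an additional brown pentagon.

The navy square is in the left of the first image and the right of the second — shapes on opposite sides of the vertical midline have swapped in a mirror flip. A brown pentagon appears in the second image that is absent from the first.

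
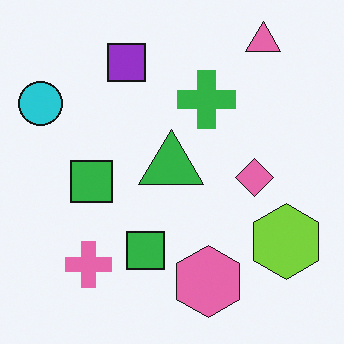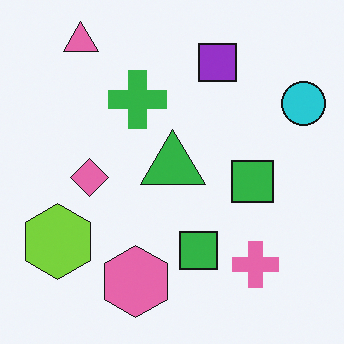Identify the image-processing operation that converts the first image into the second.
Flipped horizontally (left ↔ right).

The cyan circle is in the top-left of the first image and the top-right of the second — shapes on opposite sides of the vertical midline have swapped in a mirror flip.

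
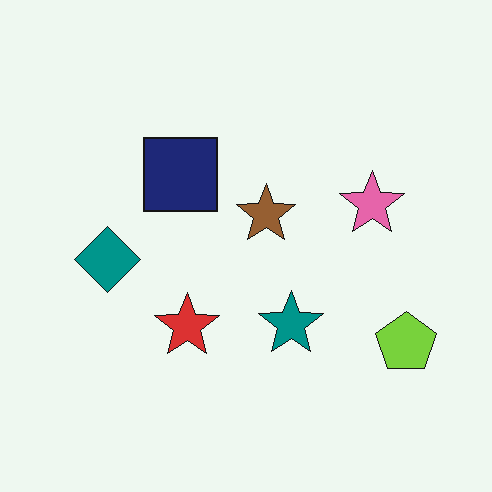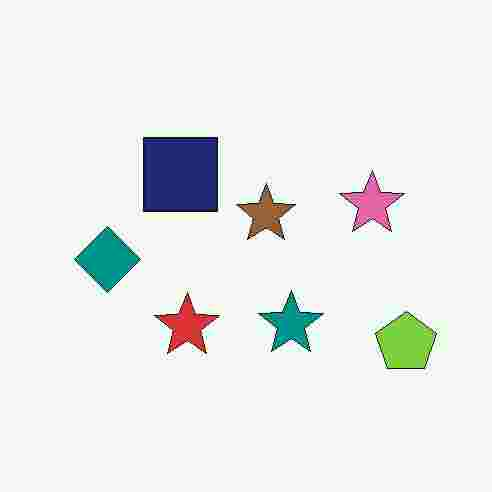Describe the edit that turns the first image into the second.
The transformation is: heavily JPEG-compressed with obvious blocking artifacts.

Blocky 8×8 compression artifacts appear around shape edges and the flat background shows ringing — characteristic JPEG degradation.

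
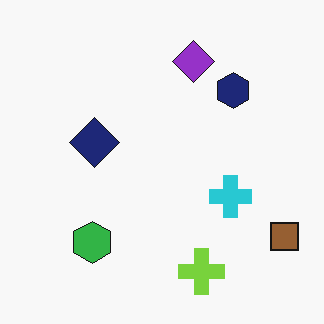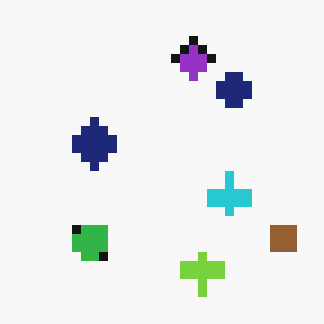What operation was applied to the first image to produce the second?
The transformation is: coarsely pixelated.

Shapes are reduced to large square blocks; fine edges and outlines are lost — a downscale-then-upscale (mosaic) effect.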